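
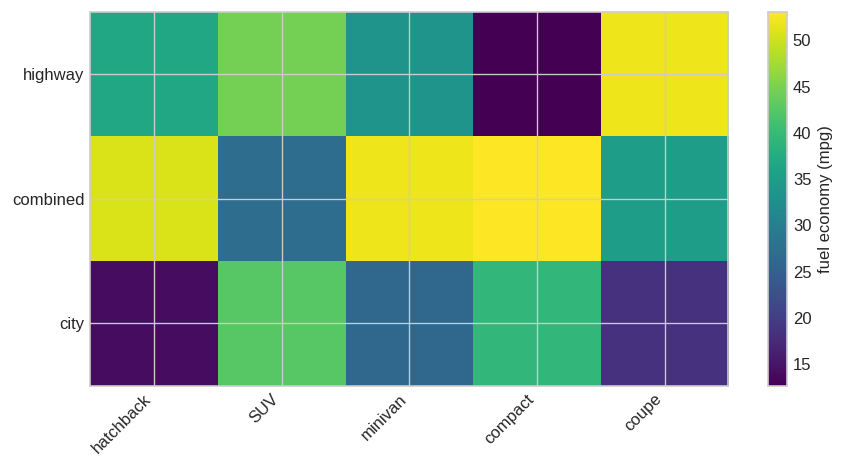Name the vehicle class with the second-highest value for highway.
Top 3 for highway: coupe ≈ 50, SUV ≈ 45, hatchback ≈ 35.

SUV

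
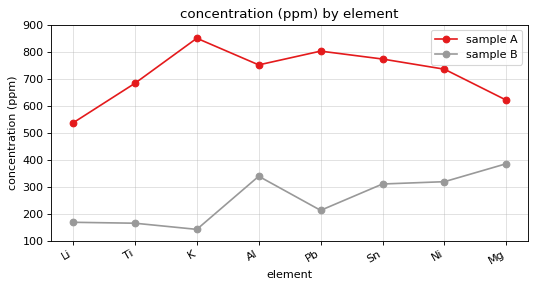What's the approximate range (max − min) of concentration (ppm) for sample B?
Max Mg ≈ 400, min K ≈ 100; range ≈ 300.

≈ 300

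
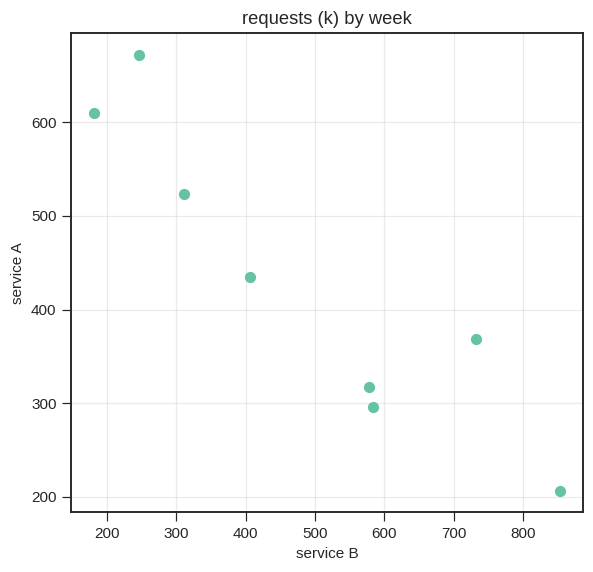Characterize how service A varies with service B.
Points are negatively correlated; strong (|r| ≈ 0.9).

negative, strong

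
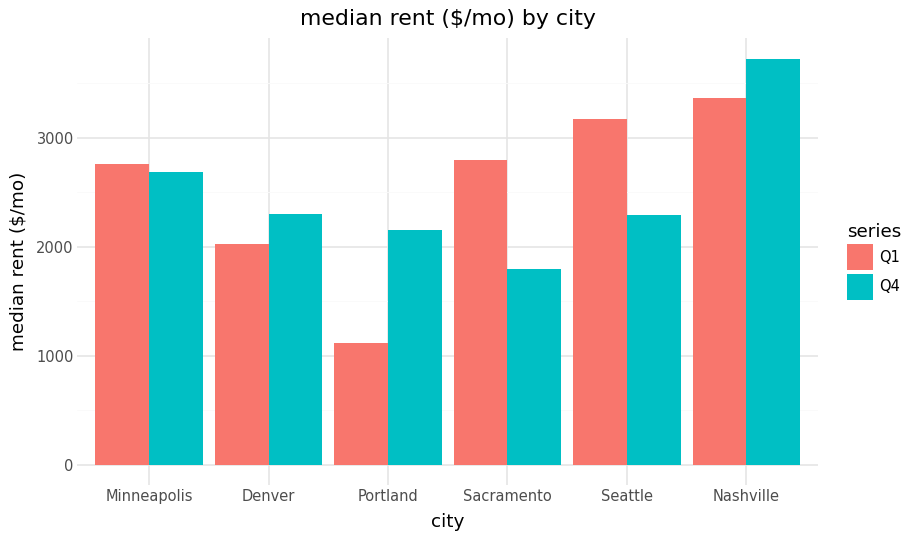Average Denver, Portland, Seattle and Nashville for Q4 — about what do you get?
≈ 2625

(2500 + 2000 + 2500 + 3500) / 4 ≈ 2625.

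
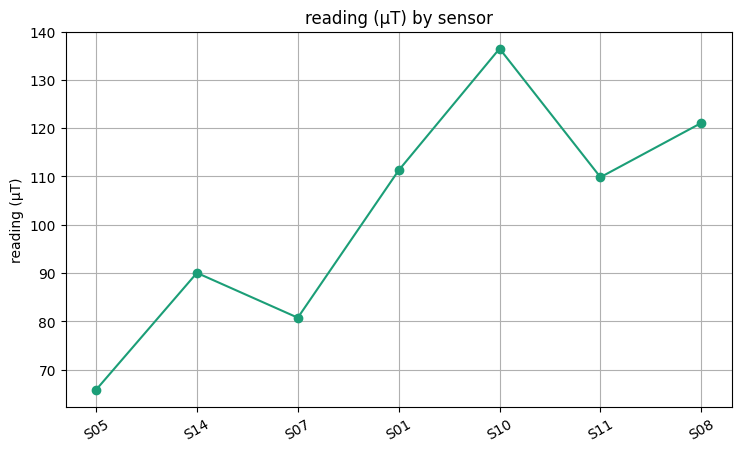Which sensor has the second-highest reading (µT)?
Top 3: S10 ≈ 140, S08 ≈ 120, S01 ≈ 110.

S08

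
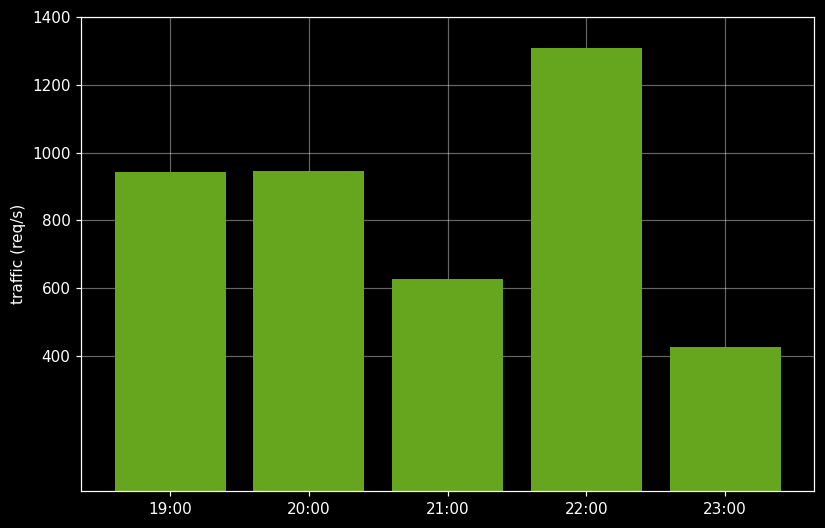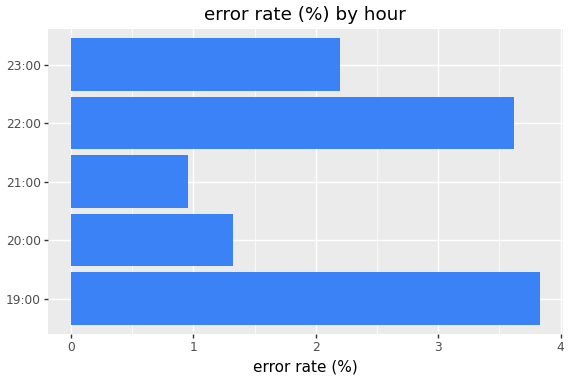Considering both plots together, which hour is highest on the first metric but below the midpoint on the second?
20:00

Chart 2 median error rate (%) ≈ 2; below-median hours: 20:00, 21:00. Among those, 20:00 has the highest traffic (req/s) (≈ 1000).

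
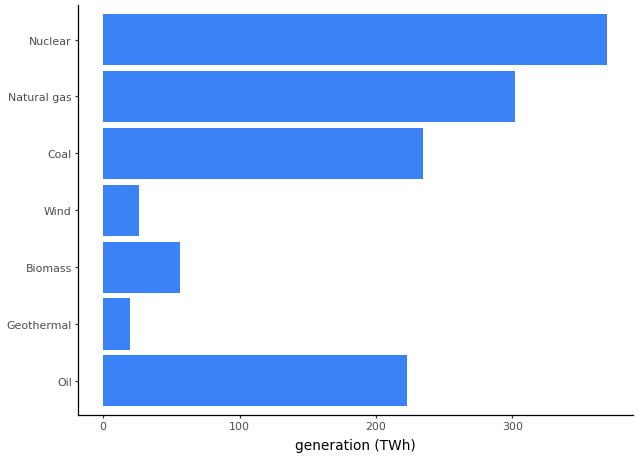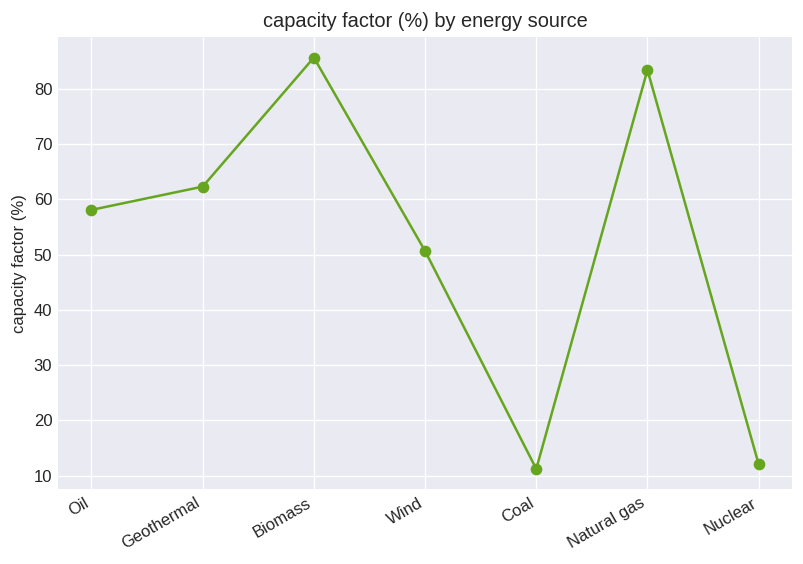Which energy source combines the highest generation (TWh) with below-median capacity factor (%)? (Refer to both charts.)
Chart 2 median capacity factor (%) ≈ 60; below-median energy sources: Wind, Coal, Nuclear. Among those, Nuclear has the highest generation (TWh) (≈ 350).

Nuclear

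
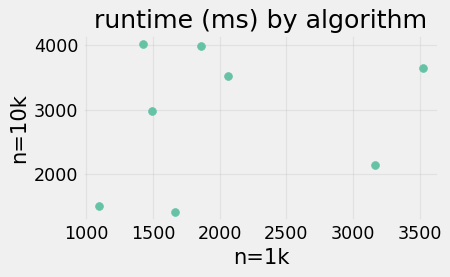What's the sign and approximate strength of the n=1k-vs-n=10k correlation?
no clear correlation

Points are roughly uncorrelated; weak (|r| ≈ 0.2).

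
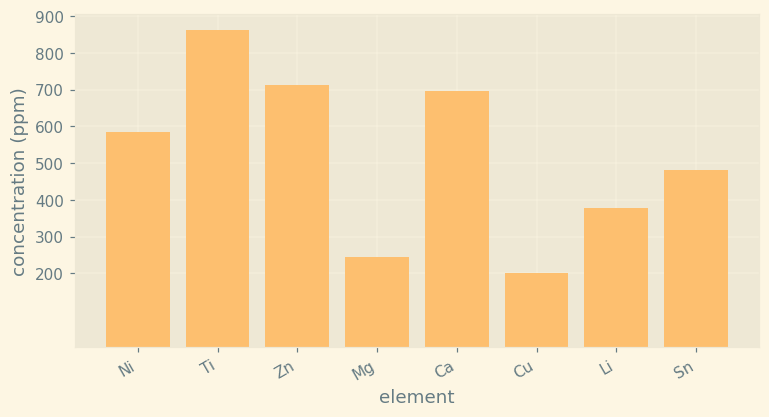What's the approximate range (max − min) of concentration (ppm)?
Max Ti ≈ 900, min Cu ≈ 200; range ≈ 700.

≈ 700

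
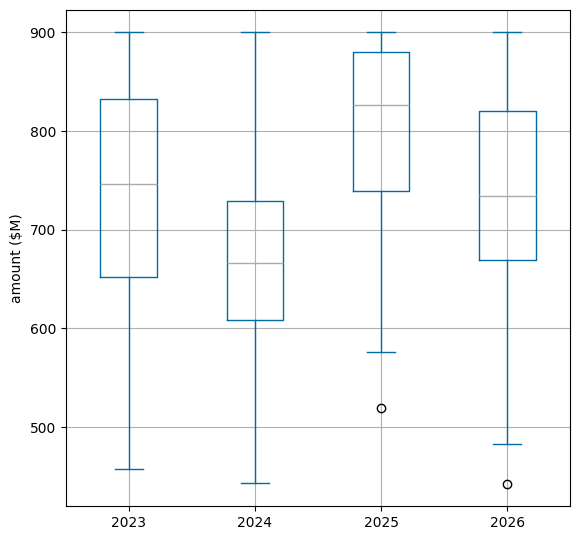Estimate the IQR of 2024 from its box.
≈ 120

Q3 ≈ 720, Q1 ≈ 600; IQR ≈ 120.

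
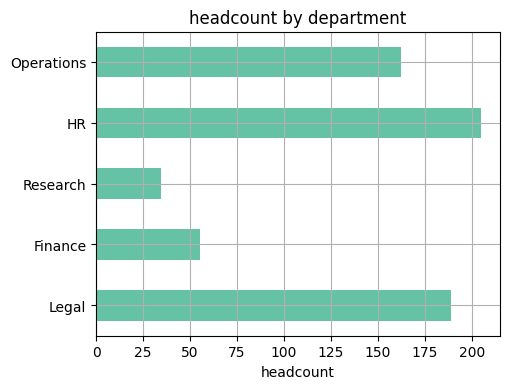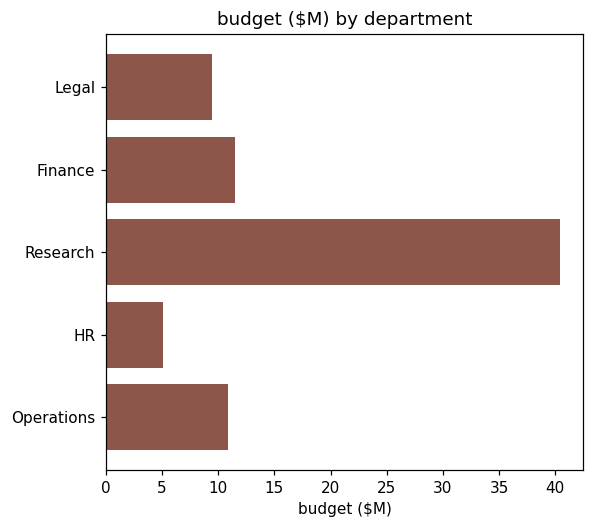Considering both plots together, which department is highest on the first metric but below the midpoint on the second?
HR

Chart 2 median budget ($M) ≈ 10; below-median departments: Legal, HR. Among those, HR has the highest headcount (≈ 200).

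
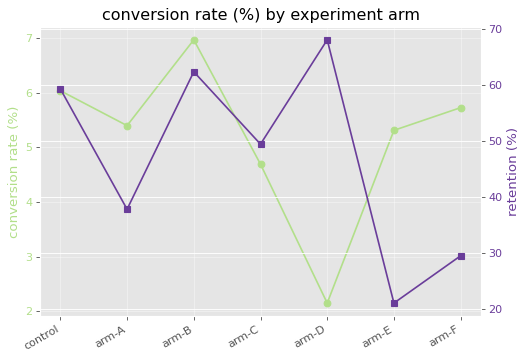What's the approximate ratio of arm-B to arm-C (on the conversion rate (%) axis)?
arm-B ≈ 7.0, arm-C ≈ 4.5; 7.0/4.5 ≈ 1.56.

≈ 1.56×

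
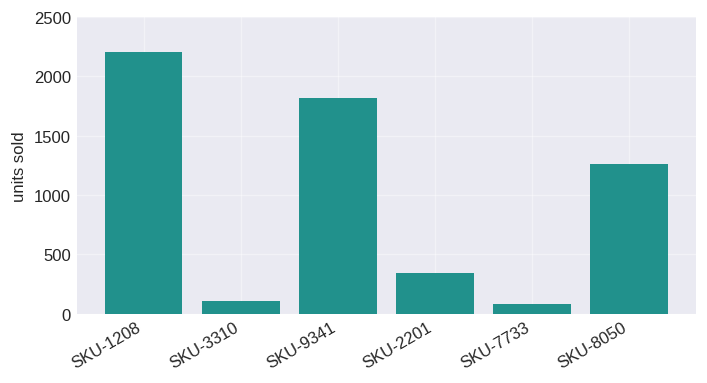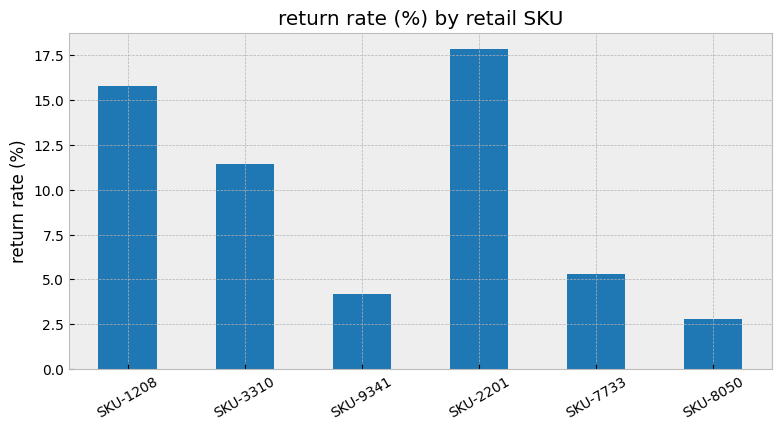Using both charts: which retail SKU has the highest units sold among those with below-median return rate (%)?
Chart 2 median return rate (%) ≈ 8; below-median retail SKUs: SKU-9341, SKU-7733, SKU-8050. Among those, SKU-9341 has the highest units sold (≈ 2000).

SKU-9341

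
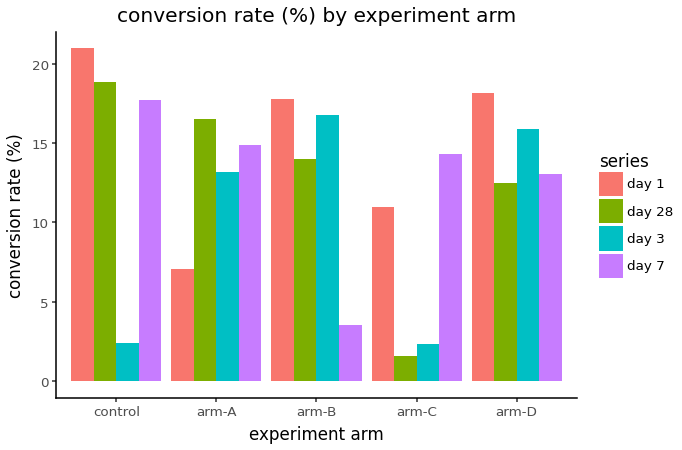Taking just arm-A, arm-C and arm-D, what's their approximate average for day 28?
(16 + 2 + 12) / 3 ≈ 10.

≈ 10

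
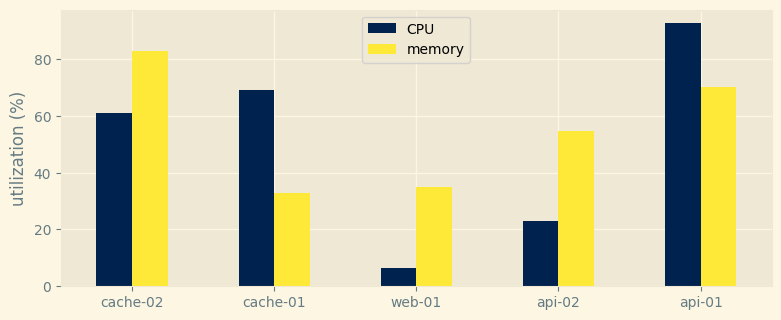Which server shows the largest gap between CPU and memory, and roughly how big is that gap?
cache-01, ≈ 40 %

cache-01: CPU ≈ 70, memory ≈ 30 → gap ≈ 40. Next-largest (api-02) is only ≈ 30.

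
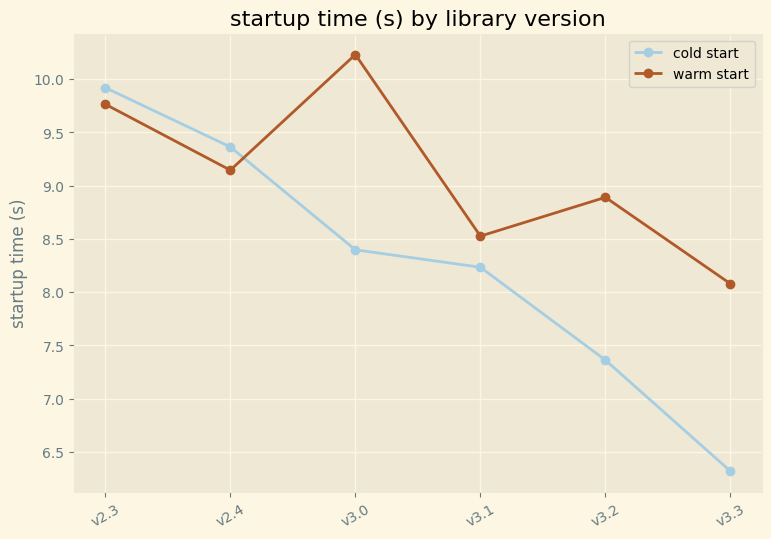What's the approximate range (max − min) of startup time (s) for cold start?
≈ 3.5

Max v2.3 ≈ 10.0, min v3.3 ≈ 6.5; range ≈ 3.5.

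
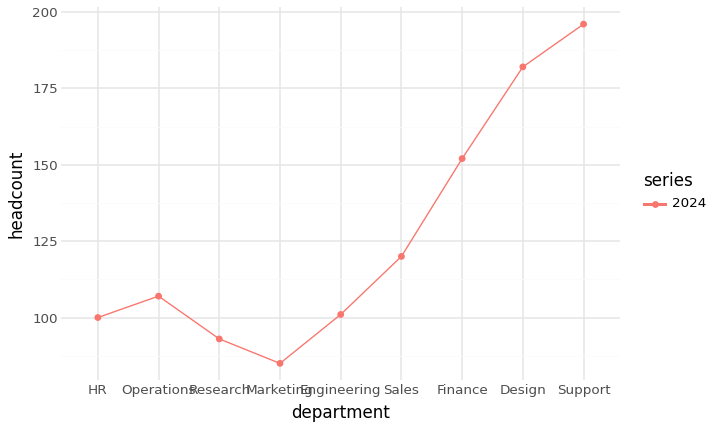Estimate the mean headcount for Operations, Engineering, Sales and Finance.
≈ 120

(110 + 100 + 120 + 150) / 4 ≈ 120.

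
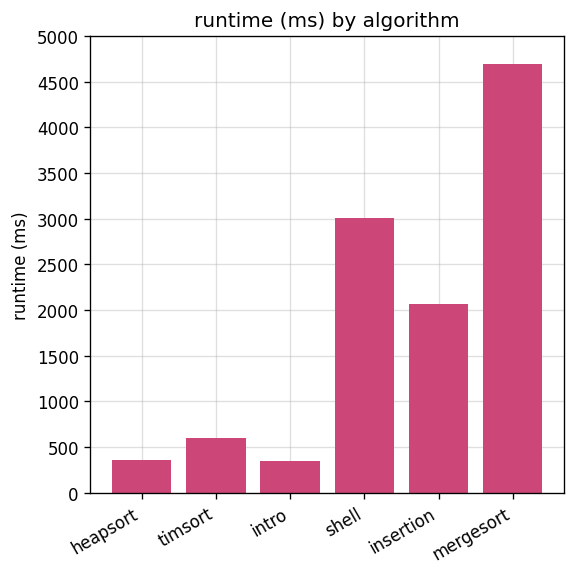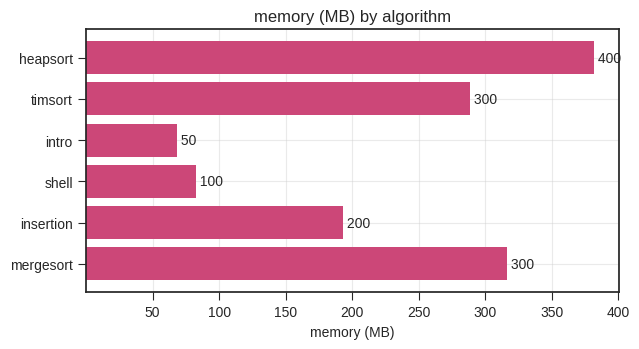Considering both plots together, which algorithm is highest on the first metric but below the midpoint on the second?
Chart 2 median memory (MB) ≈ 250; below-median algorithms: intro, shell, insertion. Among those, shell has the highest runtime (ms) (≈ 3000).

shell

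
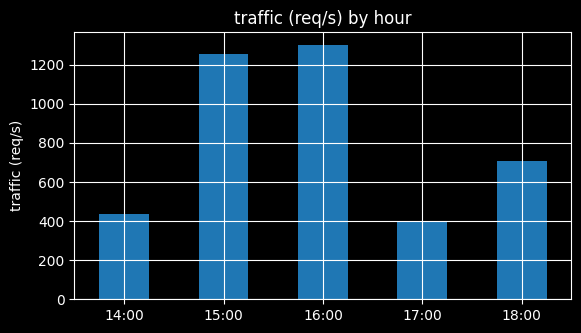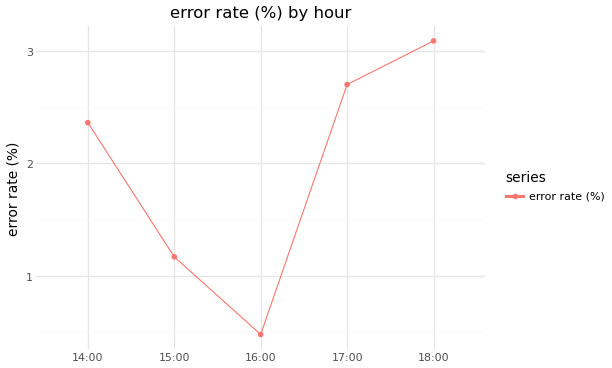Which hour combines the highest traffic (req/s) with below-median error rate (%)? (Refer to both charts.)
16:00

Chart 2 median error rate (%) ≈ 2.5; below-median hours: 15:00, 16:00. Among those, 16:00 has the highest traffic (req/s) (≈ 1400).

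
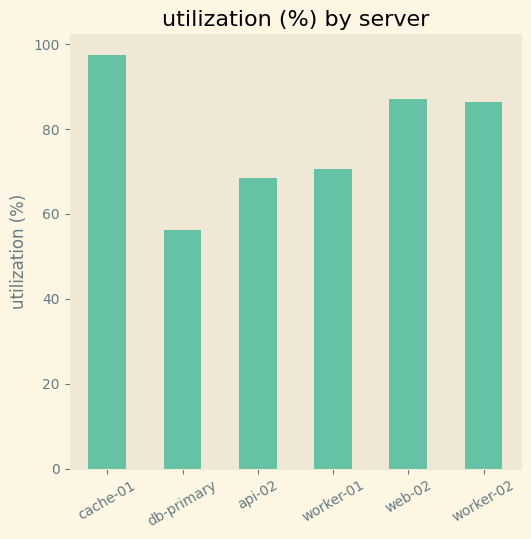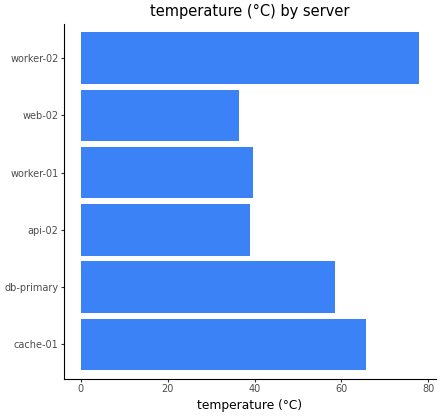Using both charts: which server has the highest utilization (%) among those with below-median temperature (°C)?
Chart 2 median temperature (°C) ≈ 50; below-median servers: api-02, worker-01, web-02. Among those, web-02 has the highest utilization (%) (≈ 90).

web-02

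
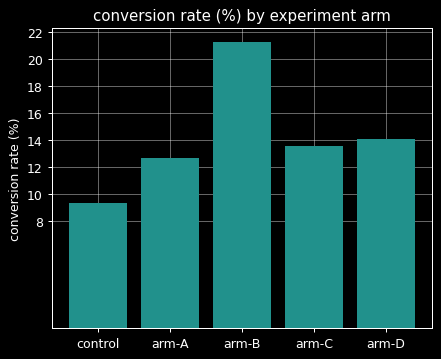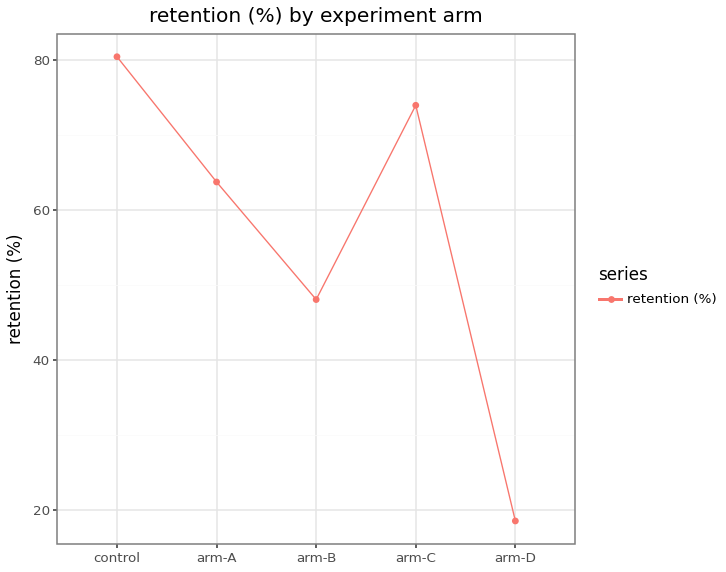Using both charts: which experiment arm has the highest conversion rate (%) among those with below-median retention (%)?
arm-B

Chart 2 median retention (%) ≈ 60; below-median experiment arms: arm-B, arm-D. Among those, arm-B has the highest conversion rate (%) (≈ 22).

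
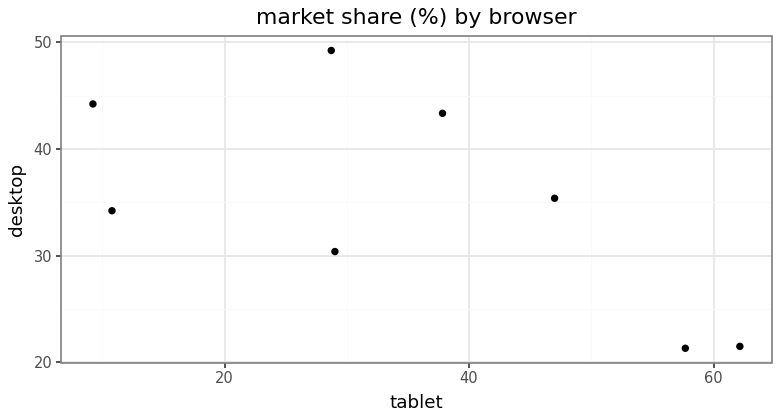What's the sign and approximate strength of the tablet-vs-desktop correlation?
negative, moderate

Points are negatively correlated; moderate (|r| ≈ 0.6).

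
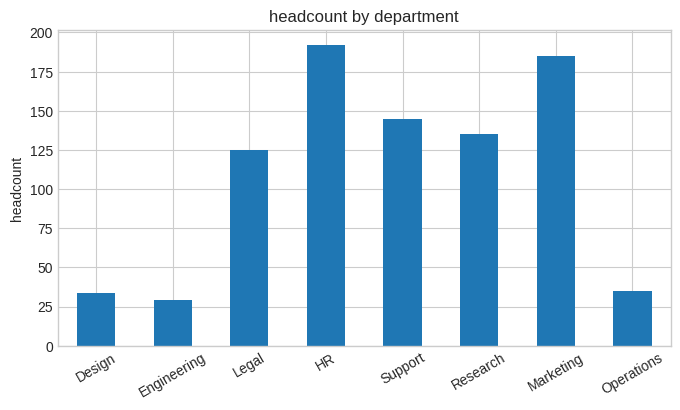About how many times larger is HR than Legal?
≈ 1.67×

HR ≈ 200, Legal ≈ 120; 200/120 ≈ 1.67.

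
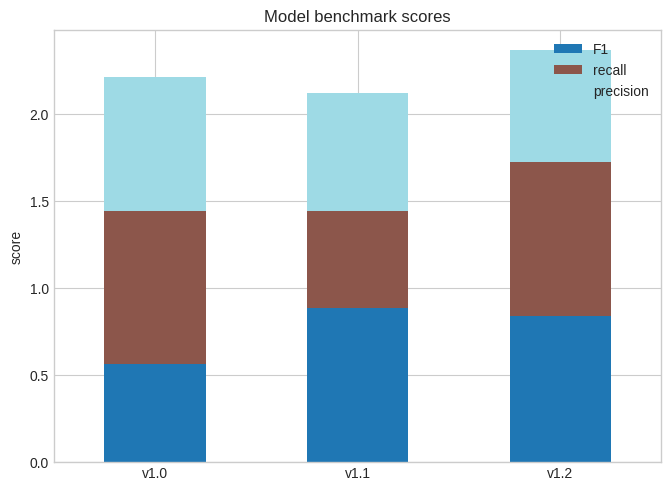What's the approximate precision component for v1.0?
≈ 0.8

precision top ≈ 2.2, bottom ≈ 1.4; segment ≈ 0.8.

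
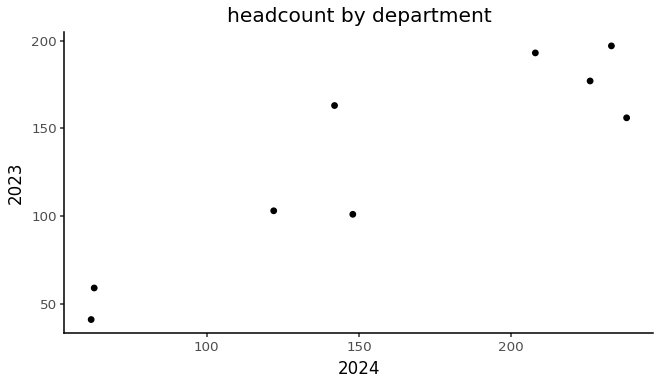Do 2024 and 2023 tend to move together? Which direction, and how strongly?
positive, strong

Points are positively correlated; strong (|r| ≈ 0.9).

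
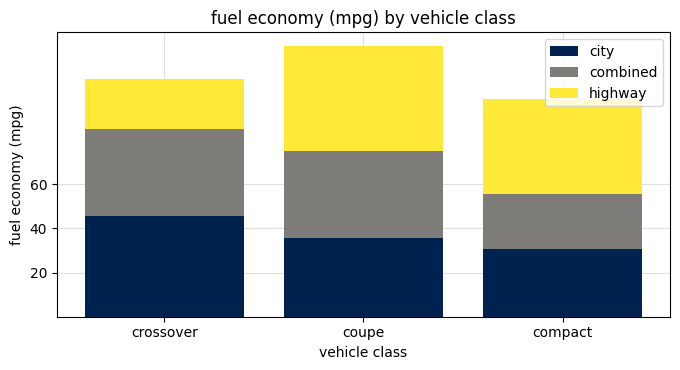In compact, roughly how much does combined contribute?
≈ 20

combined top ≈ 60, bottom ≈ 40; segment ≈ 20.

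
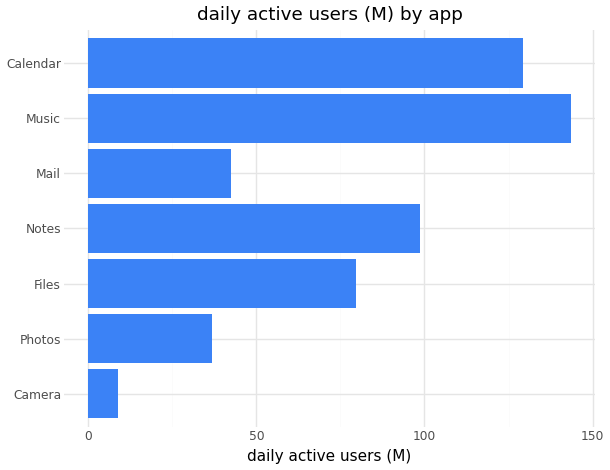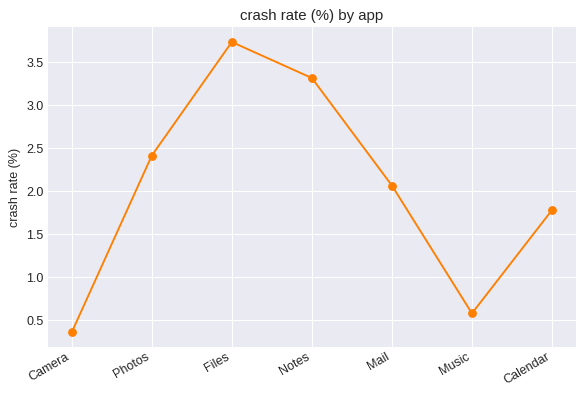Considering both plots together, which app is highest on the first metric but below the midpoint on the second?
Chart 2 median crash rate (%) ≈ 2; below-median apps: Camera, Music, Calendar. Among those, Music has the highest daily active users (M) (≈ 140).

Music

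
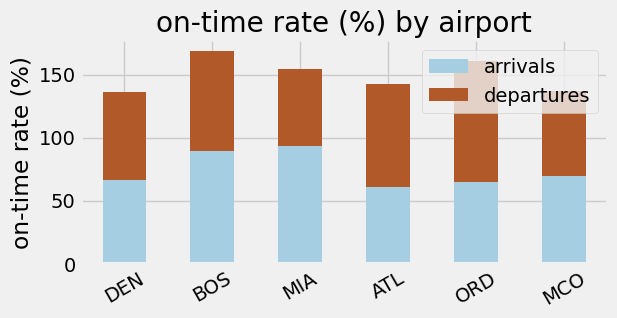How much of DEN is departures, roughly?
≈ 80

departures top ≈ 140, bottom ≈ 60; segment ≈ 80.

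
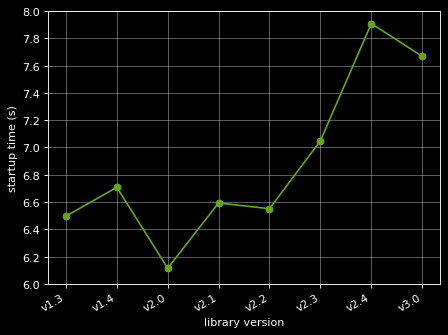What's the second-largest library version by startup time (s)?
Top 3: v2.4 ≈ 8.0, v3.0 ≈ 7.6, v2.3 ≈ 7.0.

v3.0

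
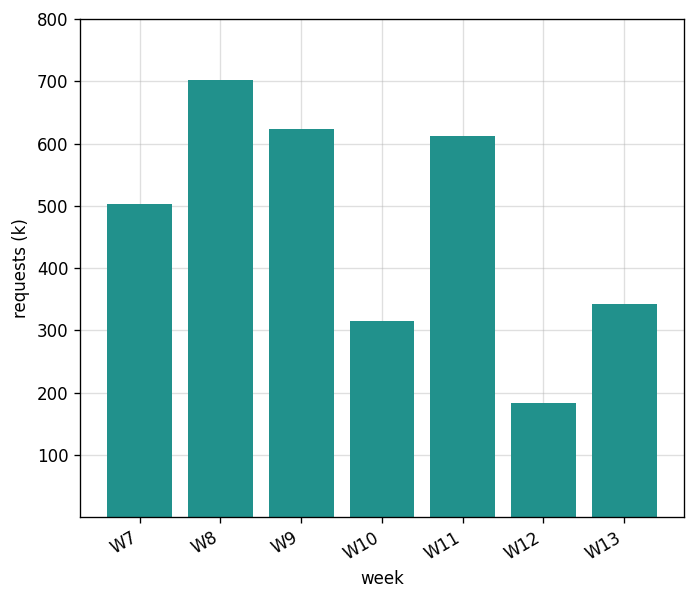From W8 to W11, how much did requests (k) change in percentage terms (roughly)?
W8 ≈ 700, W11 ≈ 600; (600 − 700) / 700 ≈ -14.3%.

≈ -14.3%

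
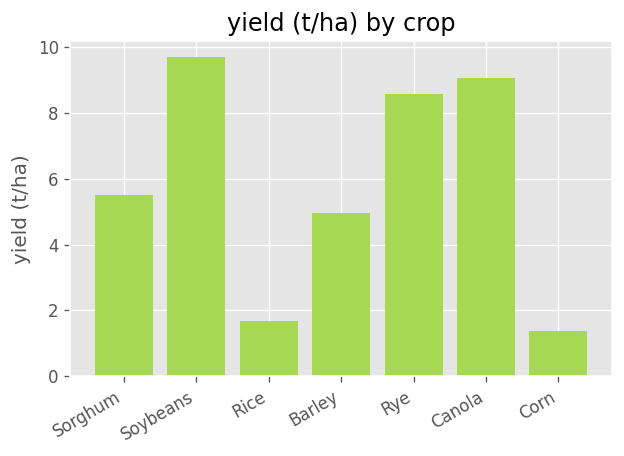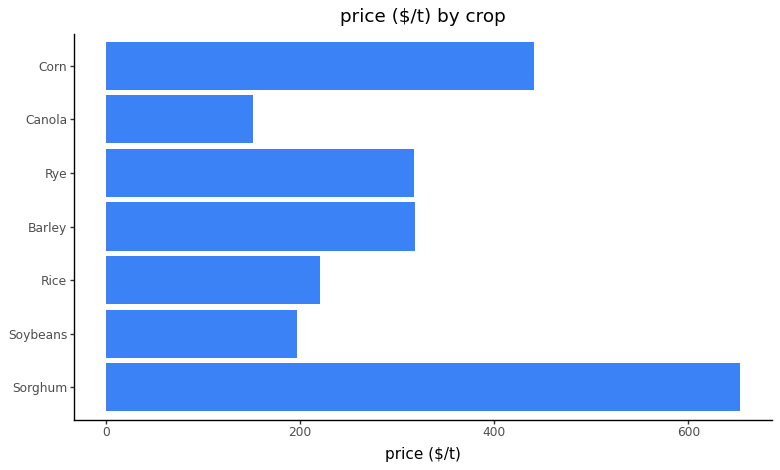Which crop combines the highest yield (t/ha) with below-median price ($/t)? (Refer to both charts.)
Chart 2 median price ($/t) ≈ 300; below-median crops: Soybeans, Rice, Canola. Among those, Soybeans has the highest yield (t/ha) (≈ 10).

Soybeans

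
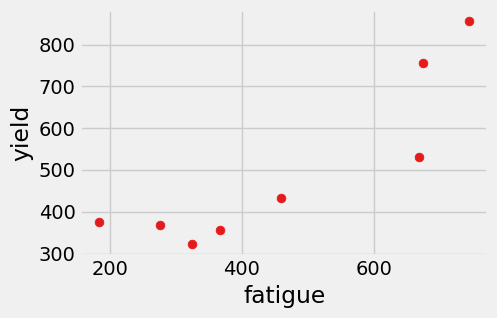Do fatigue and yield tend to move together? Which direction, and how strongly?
Points are positively correlated; strong (|r| ≈ 0.9).

positive, strong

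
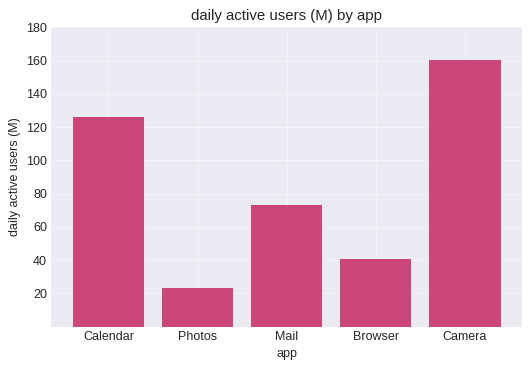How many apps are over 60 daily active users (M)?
3

Above 60: Calendar, Mail, Camera.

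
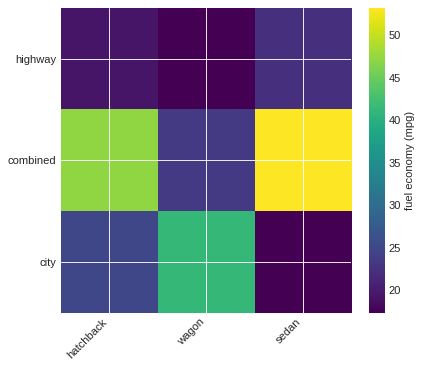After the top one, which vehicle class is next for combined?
Top 3 for combined: sedan ≈ 55, hatchback ≈ 45, wagon ≈ 25.

hatchback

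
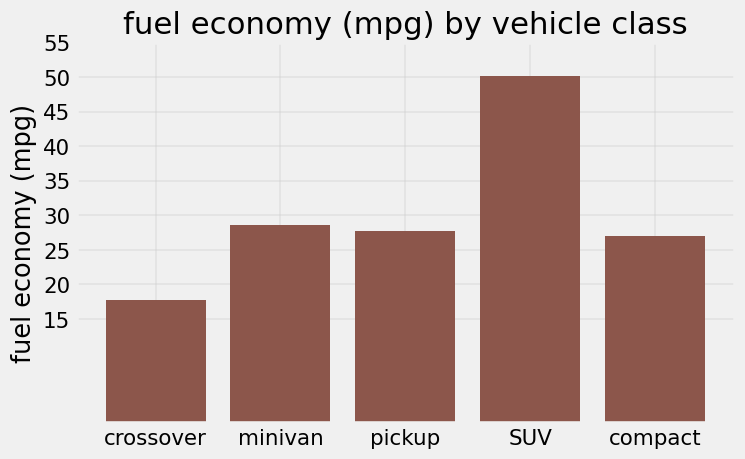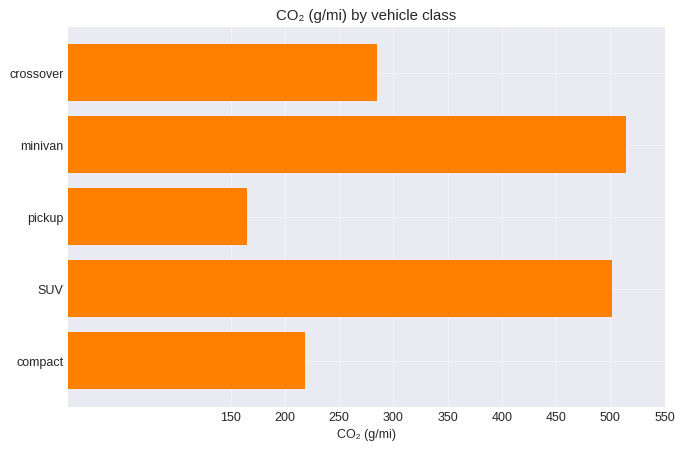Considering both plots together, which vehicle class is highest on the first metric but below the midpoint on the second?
Chart 2 median CO₂ (g/mi) ≈ 300; below-median vehicle classes: pickup, compact. Among those, pickup has the highest fuel economy (mpg) (≈ 30).

pickup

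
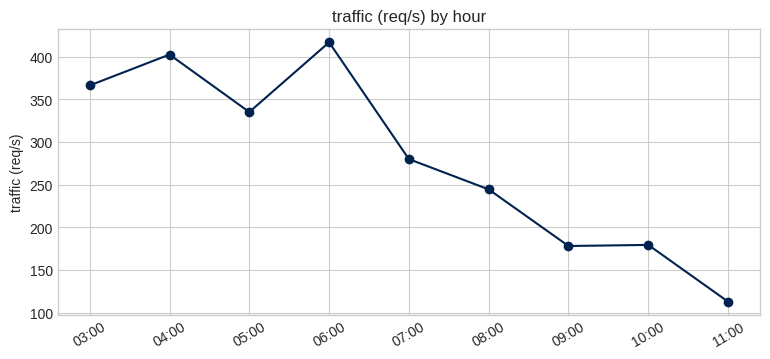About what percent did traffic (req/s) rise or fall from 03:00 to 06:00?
03:00 ≈ 350, 06:00 ≈ 400; (400 − 350) / 350 ≈ +14.3%.

≈ +14.3%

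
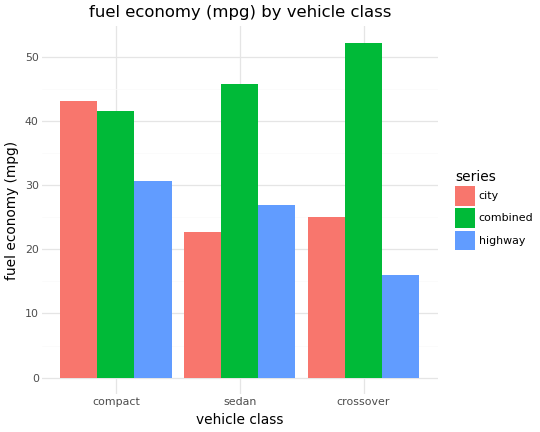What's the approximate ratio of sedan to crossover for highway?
≈ 1.67×

sedan ≈ 25, crossover ≈ 15; 25/15 ≈ 1.67.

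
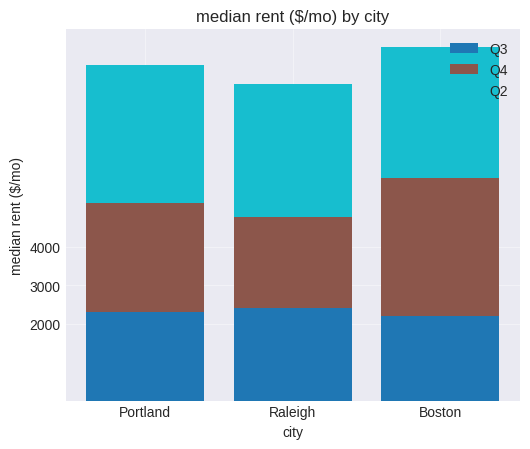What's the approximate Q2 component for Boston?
≈ 3000

Q2 top ≈ 9000, bottom ≈ 6000; segment ≈ 3000.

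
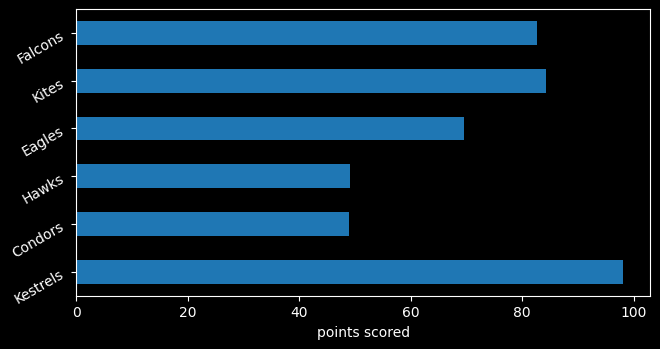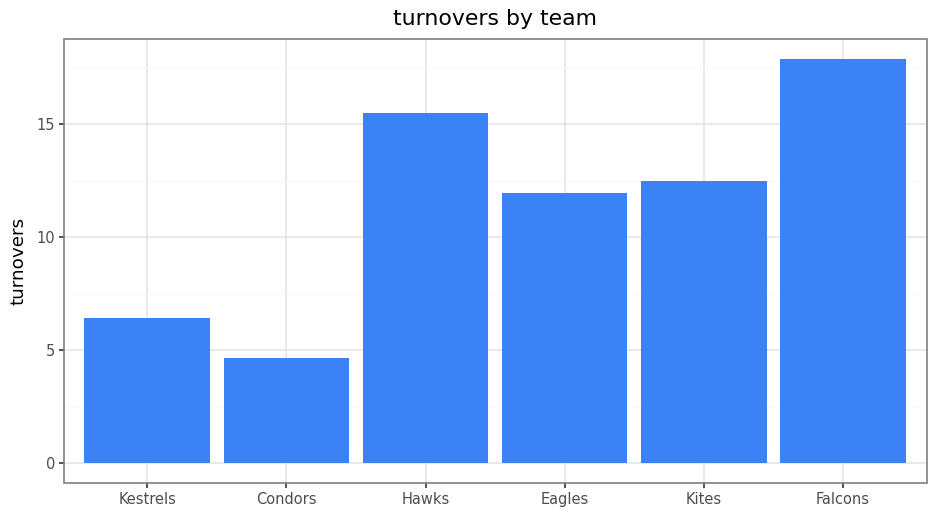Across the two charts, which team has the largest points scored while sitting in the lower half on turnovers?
Chart 2 median turnovers ≈ 12; below-median teams: Kestrels, Condors, Eagles. Among those, Kestrels has the highest points scored (≈ 100).

Kestrels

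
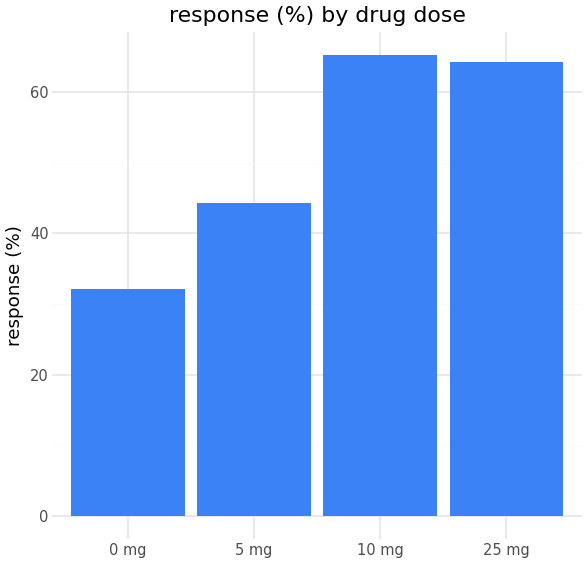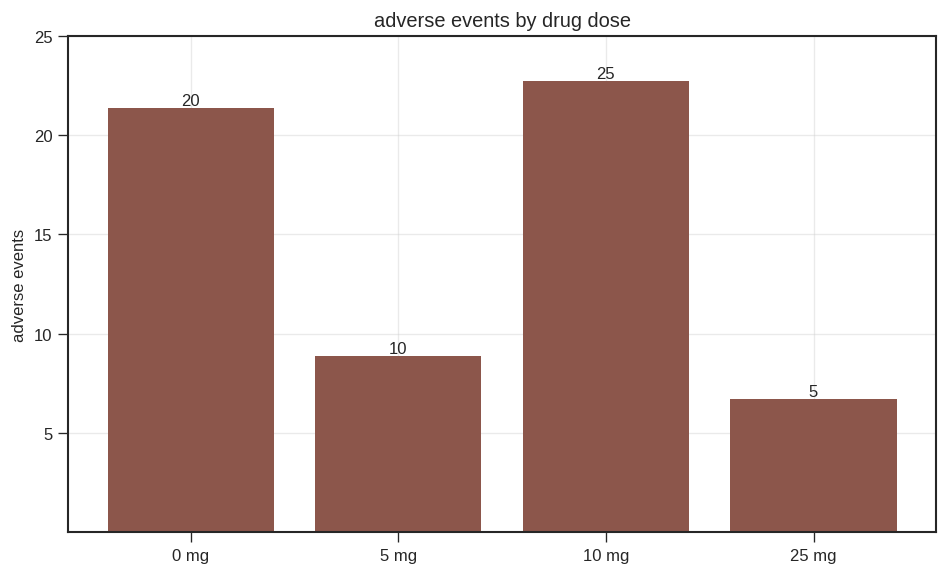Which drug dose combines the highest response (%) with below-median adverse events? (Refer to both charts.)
25 mg

Chart 2 median adverse events ≈ 15; below-median drug doses: 5 mg, 25 mg. Among those, 25 mg has the highest response (%) (≈ 60).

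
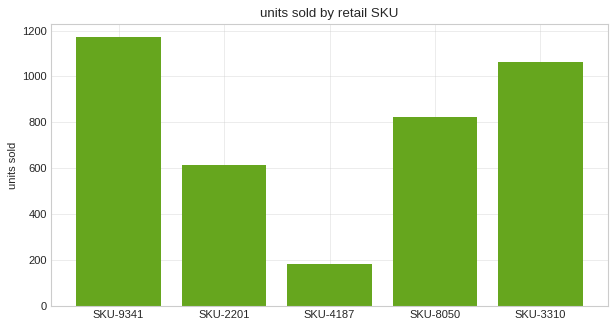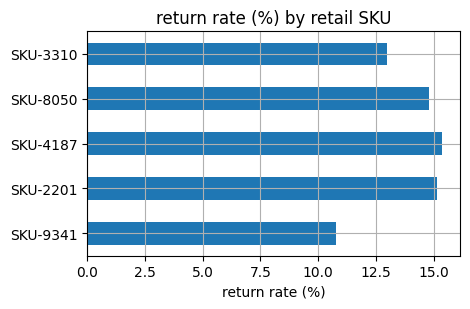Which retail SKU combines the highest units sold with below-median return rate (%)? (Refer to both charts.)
SKU-9341

Chart 2 median return rate (%) ≈ 14; below-median retail SKUs: SKU-9341, SKU-3310. Among those, SKU-9341 has the highest units sold (≈ 1200).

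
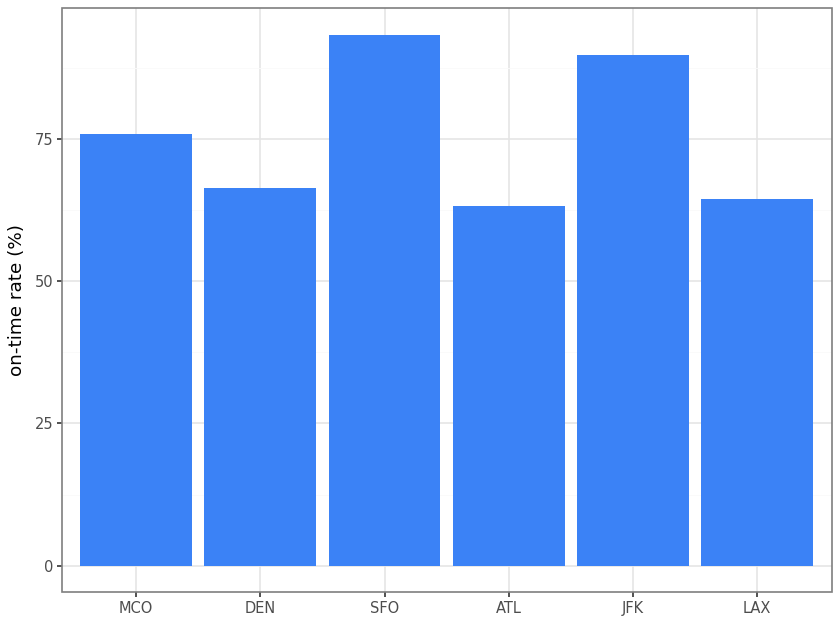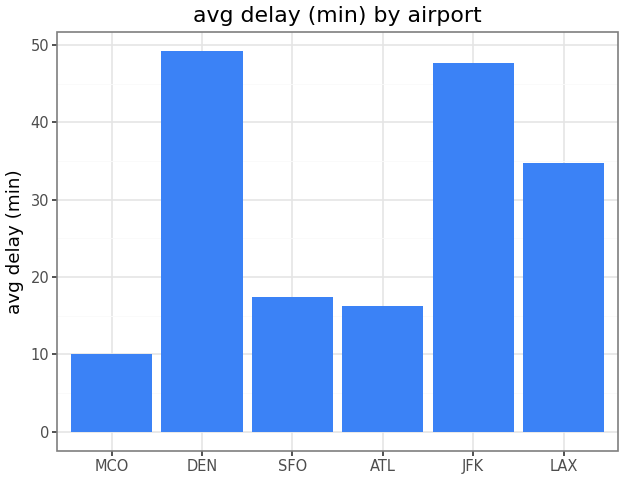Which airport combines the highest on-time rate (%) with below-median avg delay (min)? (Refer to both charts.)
SFO

Chart 2 median avg delay (min) ≈ 25; below-median airports: MCO, SFO, ATL. Among those, SFO has the highest on-time rate (%) (≈ 90).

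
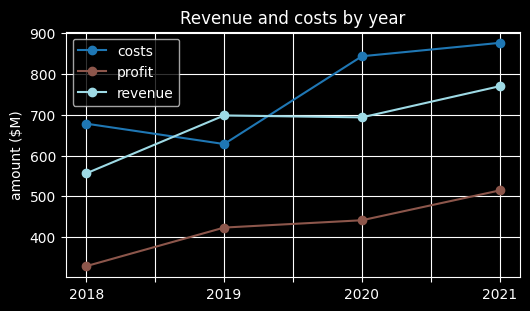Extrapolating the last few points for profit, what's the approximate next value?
Last three: 400, 450, 500 → slope ≈ 50/step → next ≈ 550.

≈ 550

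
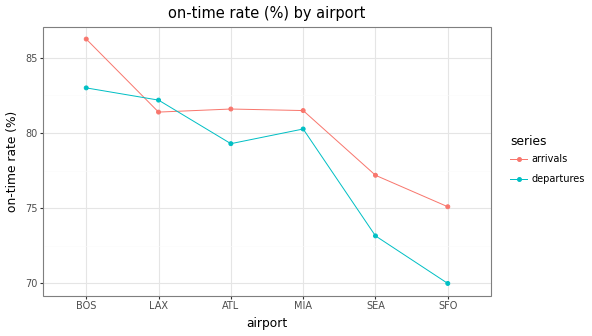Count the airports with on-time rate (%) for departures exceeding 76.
Above 76: BOS, LAX, ATL, MIA.

4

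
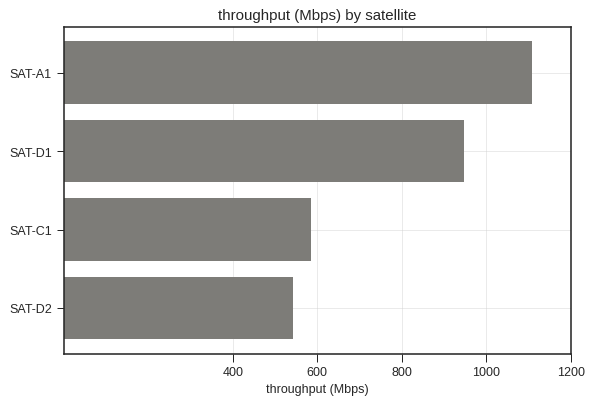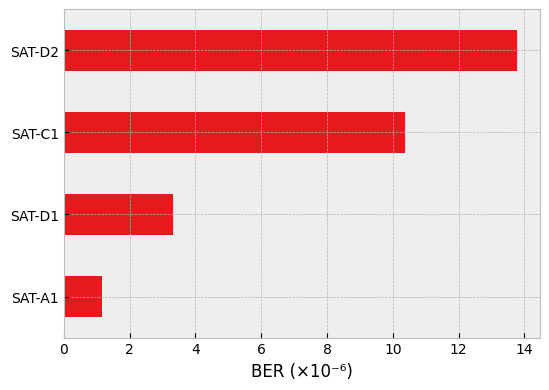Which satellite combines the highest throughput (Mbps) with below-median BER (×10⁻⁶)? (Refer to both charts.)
SAT-A1

Chart 2 median BER (×10⁻⁶) ≈ 6; below-median satellites: SAT-A1, SAT-D1. Among those, SAT-A1 has the highest throughput (Mbps) (≈ 1200).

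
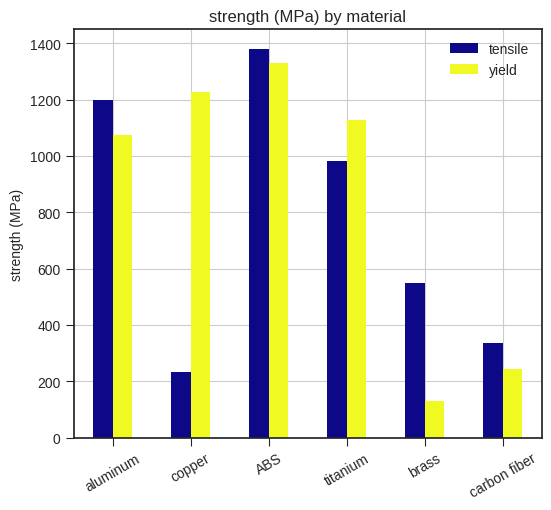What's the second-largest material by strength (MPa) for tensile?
Top 3 for tensile: ABS ≈ 1400, aluminum ≈ 1200, titanium ≈ 1000.

aluminum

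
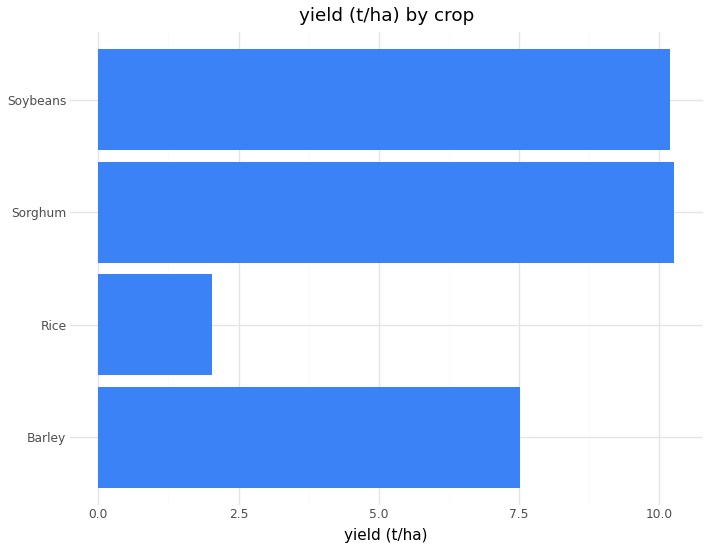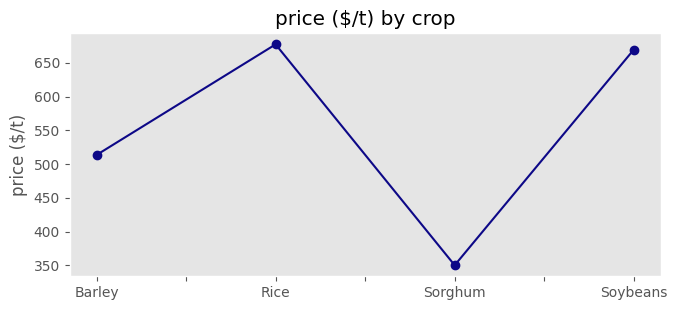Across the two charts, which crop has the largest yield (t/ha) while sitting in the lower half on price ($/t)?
Sorghum

Chart 2 median price ($/t) ≈ 600; below-median crops: Barley, Sorghum. Among those, Sorghum has the highest yield (t/ha) (≈ 10).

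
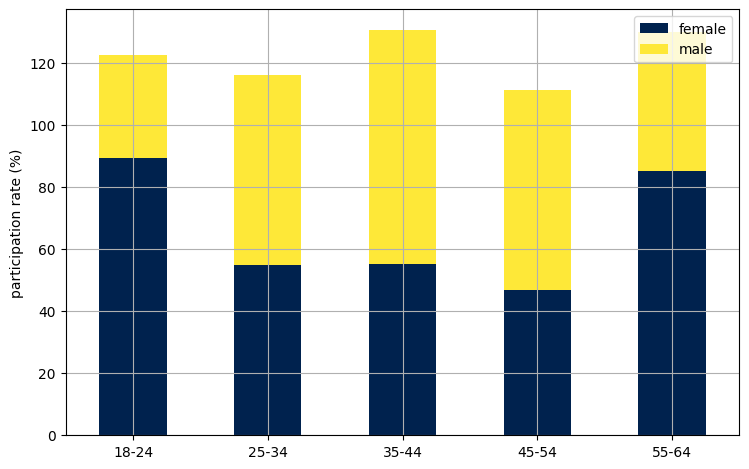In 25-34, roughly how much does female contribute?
female top ≈ 60, bottom ≈ 0; segment ≈ 60.

≈ 60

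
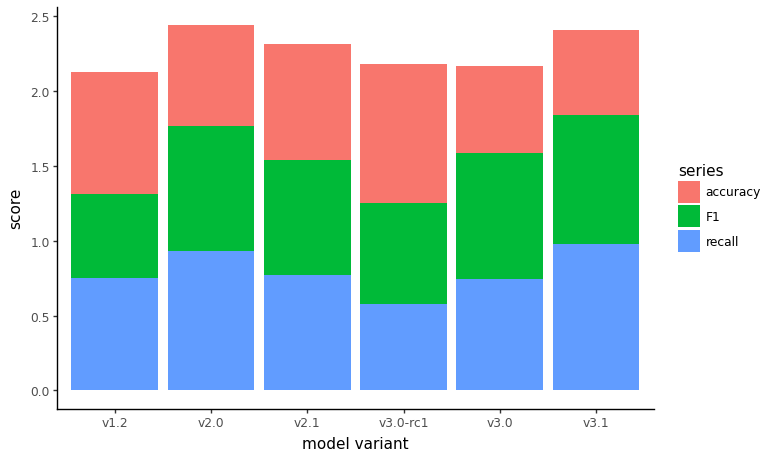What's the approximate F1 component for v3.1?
F1 top ≈ 2.0, bottom ≈ 1.0; segment ≈ 1.0.

≈ 1.0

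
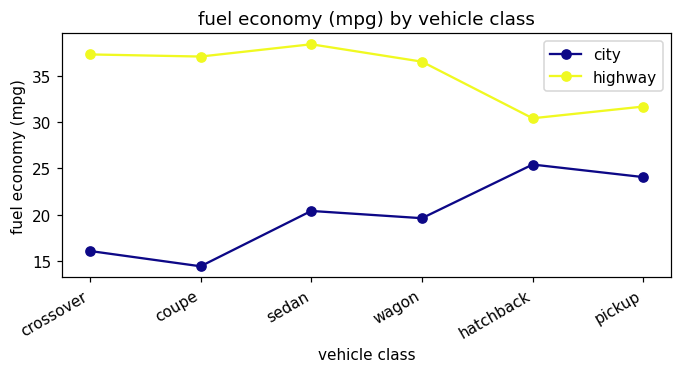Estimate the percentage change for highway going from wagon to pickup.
≈ -14.3%

wagon ≈ 35, pickup ≈ 30; (30 − 35) / 35 ≈ -14.3%.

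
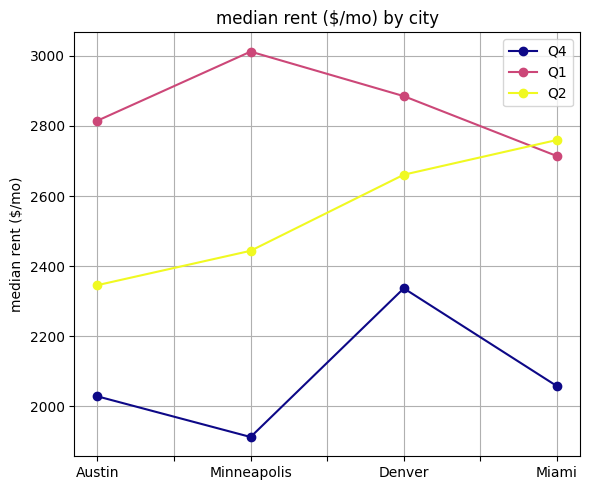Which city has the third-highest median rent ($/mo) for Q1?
Austin

Top 4 for Q1: Minneapolis ≈ 3000, Denver ≈ 2900, Austin ≈ 2800, Miami ≈ 2700.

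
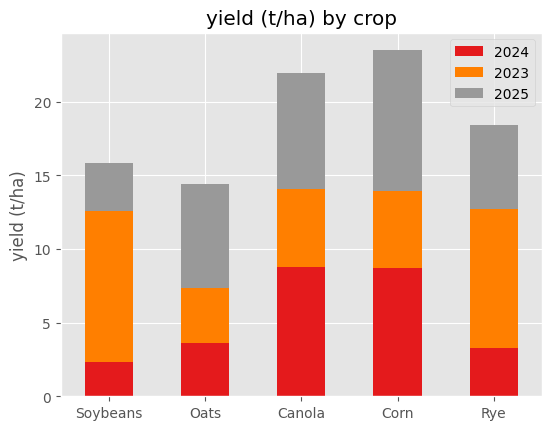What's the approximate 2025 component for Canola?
≈ 8

2025 top ≈ 22, bottom ≈ 14; segment ≈ 8.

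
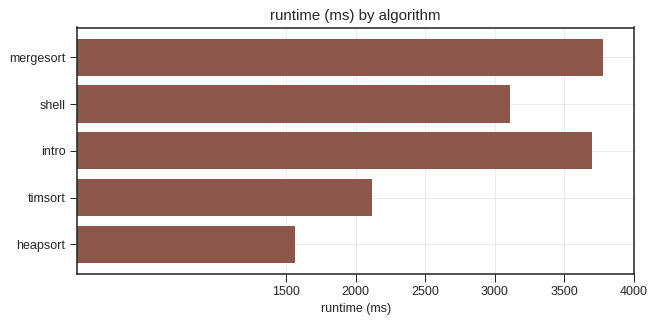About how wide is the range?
≈ 2500

Max mergesort ≈ 4000, min heapsort ≈ 1500; range ≈ 2500.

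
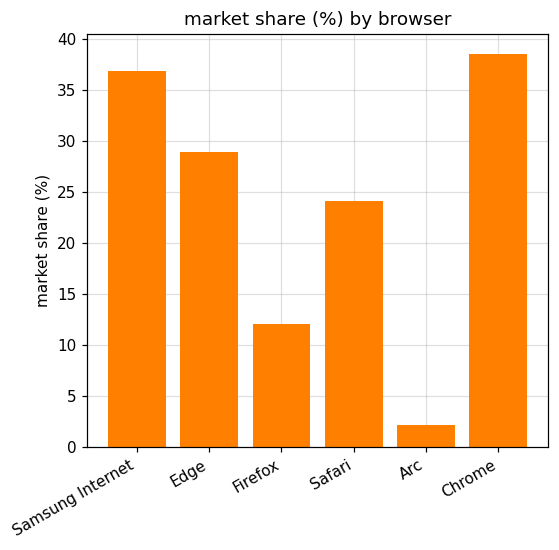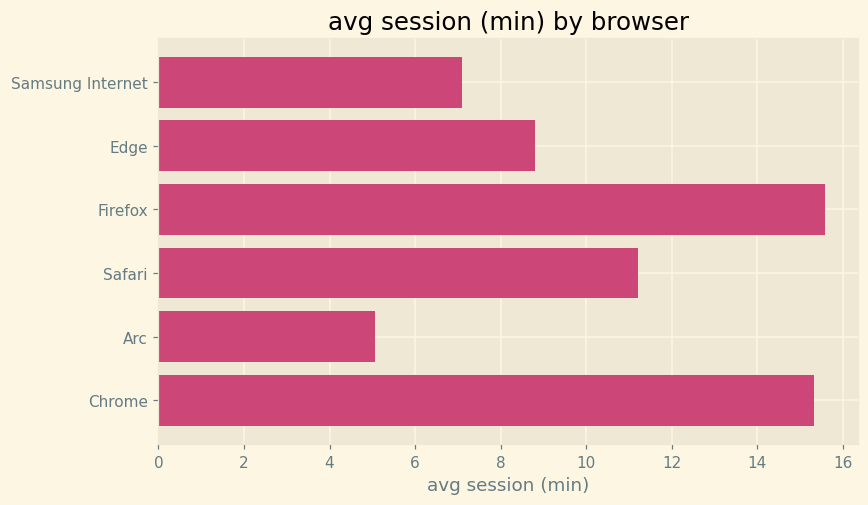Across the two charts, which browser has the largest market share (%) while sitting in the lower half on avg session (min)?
Samsung Internet

Chart 2 median avg session (min) ≈ 10; below-median browsers: Samsung Internet, Edge, Arc. Among those, Samsung Internet has the highest market share (%) (≈ 35).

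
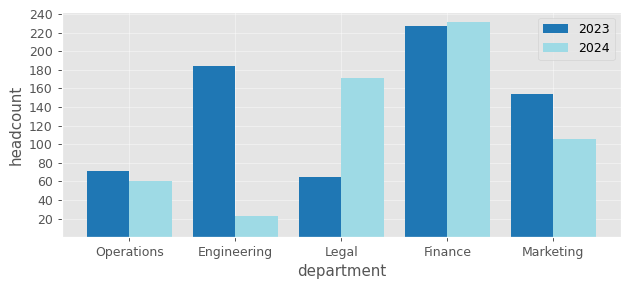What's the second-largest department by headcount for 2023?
Top 3 for 2023: Finance ≈ 220, Engineering ≈ 180, Marketing ≈ 160.

Engineering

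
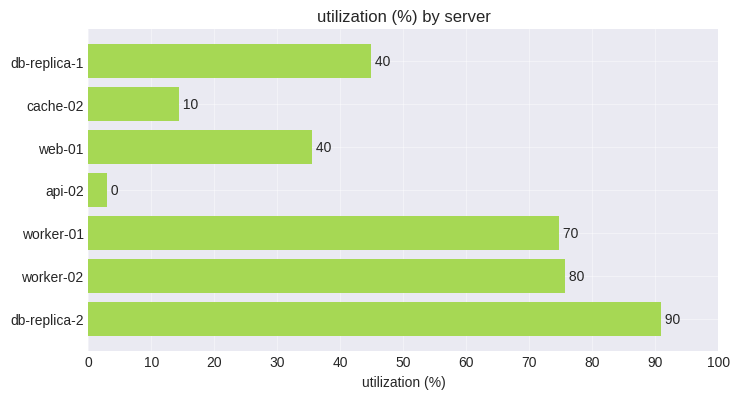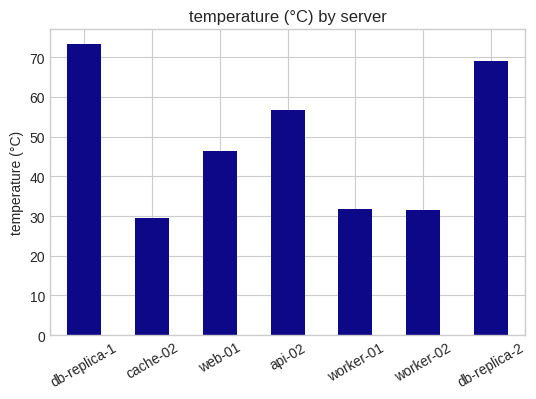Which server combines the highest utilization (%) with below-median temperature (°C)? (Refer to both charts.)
worker-02

Chart 2 median temperature (°C) ≈ 50; below-median servers: cache-02, worker-01, worker-02. Among those, worker-02 has the highest utilization (%) (≈ 80).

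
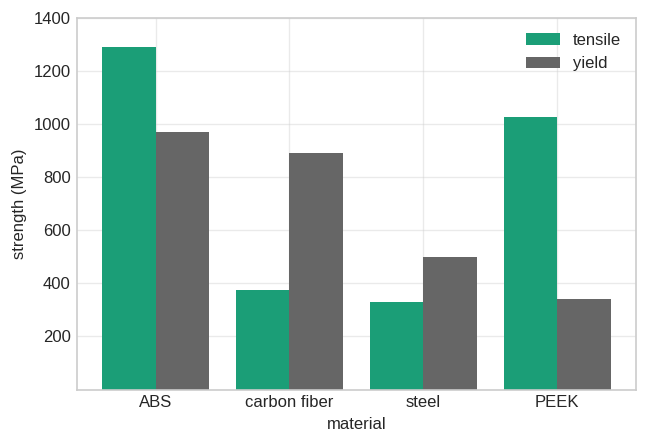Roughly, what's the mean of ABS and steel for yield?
≈ 800

(1000 + 600) / 2 ≈ 800.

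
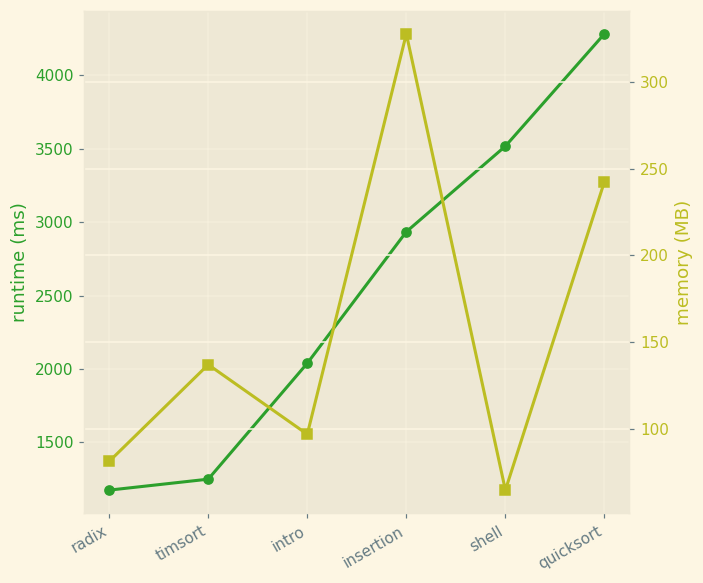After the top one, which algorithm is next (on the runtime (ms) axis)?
shell

Top 3 (on the runtime (ms) axis): quicksort ≈ 4500, shell ≈ 3500, insertion ≈ 3000.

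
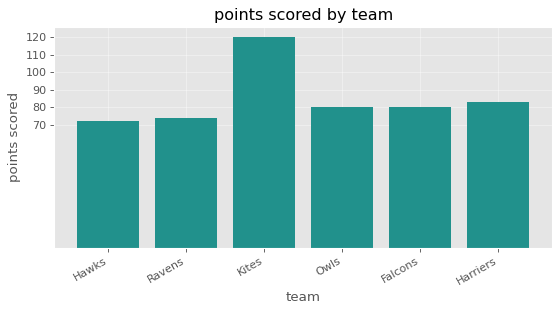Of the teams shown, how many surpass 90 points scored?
1

Above 90: Kites.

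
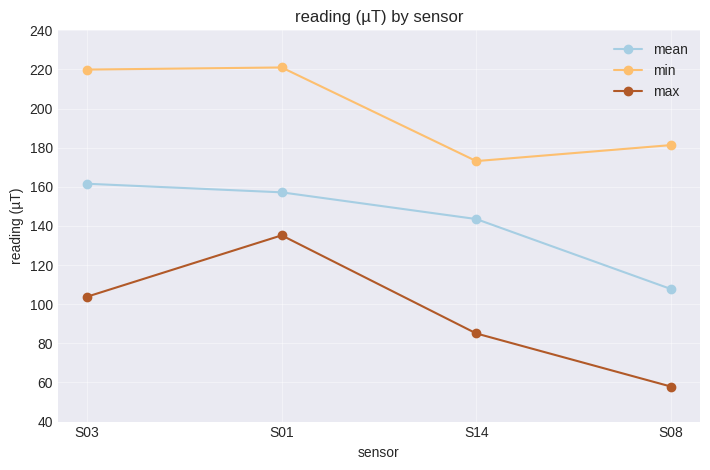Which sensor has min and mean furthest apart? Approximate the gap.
S08: min ≈ 180, mean ≈ 100 → gap ≈ 80. Next-largest (S01) is only ≈ 60.

S08, ≈ 80 µT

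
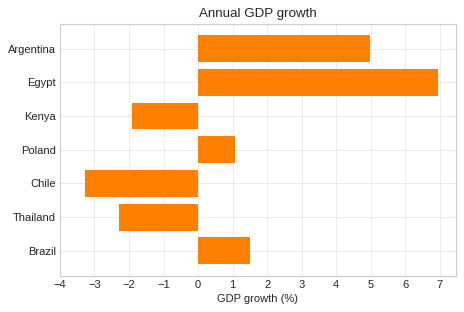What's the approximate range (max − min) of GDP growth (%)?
Max Egypt ≈ 7, min Chile ≈ -3; range ≈ 10.

≈ 10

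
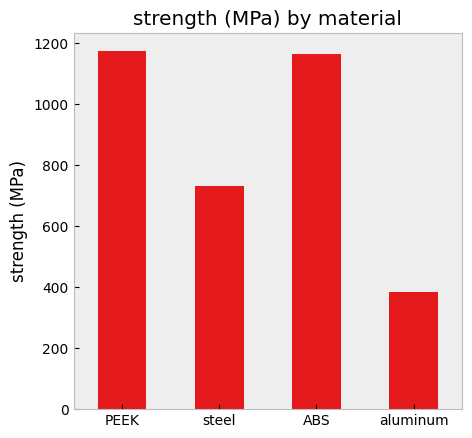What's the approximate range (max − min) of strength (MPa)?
≈ 800

Max PEEK ≈ 1200, min aluminum ≈ 400; range ≈ 800.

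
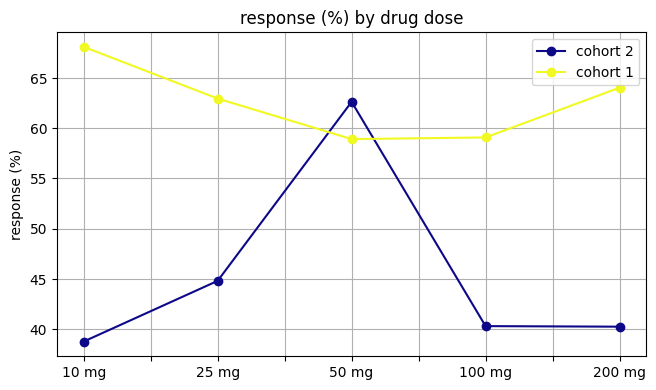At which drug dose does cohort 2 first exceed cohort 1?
50 mg

25 mg: cohort 2 ≈ 45 vs cohort 1 ≈ 65 (not yet); 50 mg: cohort 2 ≈ 65 vs cohort 1 ≈ 60 (first crossover).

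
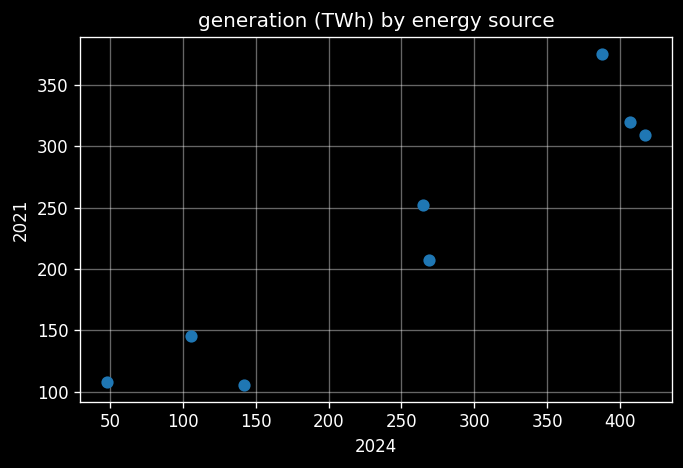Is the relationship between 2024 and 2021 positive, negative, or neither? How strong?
Points are positively correlated; strong (|r| ≈ 0.9).

positive, strong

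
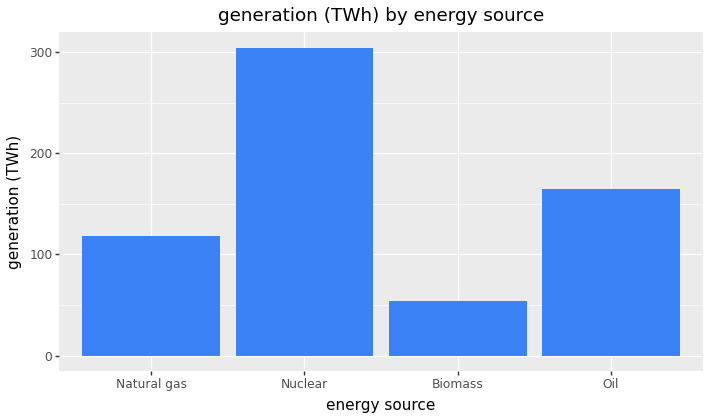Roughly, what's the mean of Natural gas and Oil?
(100 + 150) / 2 ≈ 125.

≈ 125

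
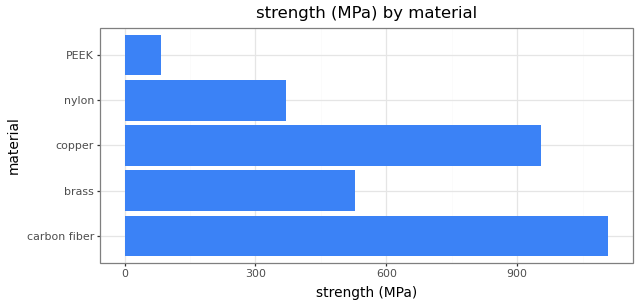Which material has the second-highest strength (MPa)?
copper

Top 3: carbon fiber ≈ 1100, copper ≈ 1000, brass ≈ 500.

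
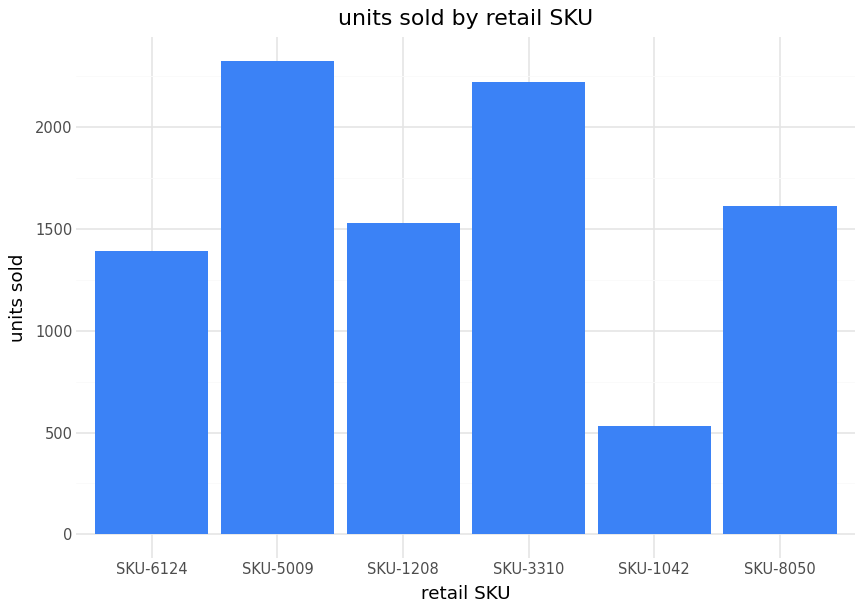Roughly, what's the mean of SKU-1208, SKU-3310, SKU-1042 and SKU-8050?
≈ 1500

(1600 + 2200 + 600 + 1600) / 4 ≈ 1500.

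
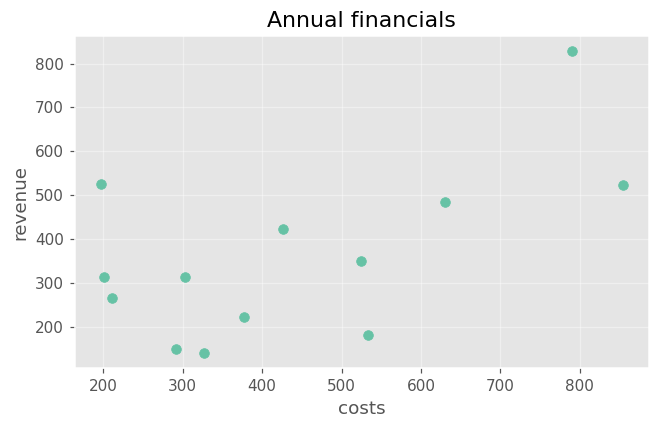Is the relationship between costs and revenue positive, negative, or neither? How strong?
Points are positively correlated; moderate (|r| ≈ 0.6).

positive, moderate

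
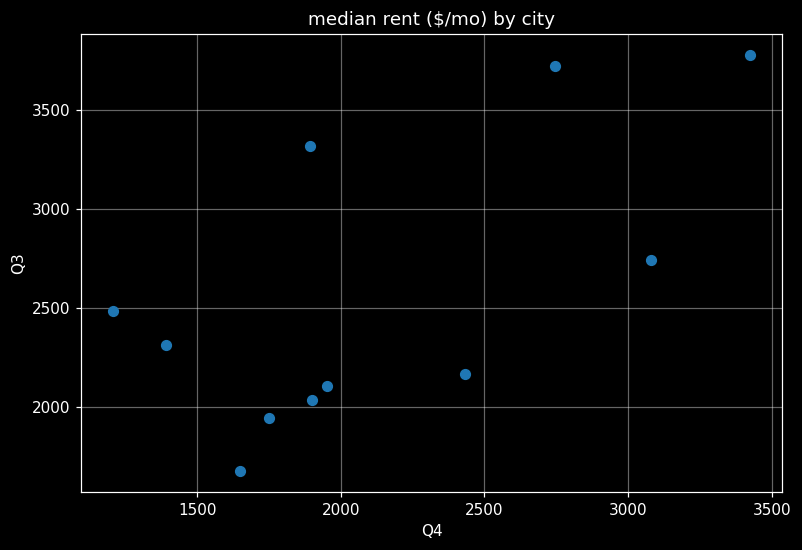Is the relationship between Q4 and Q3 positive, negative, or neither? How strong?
positive, moderate

Points are positively correlated; moderate (|r| ≈ 0.6).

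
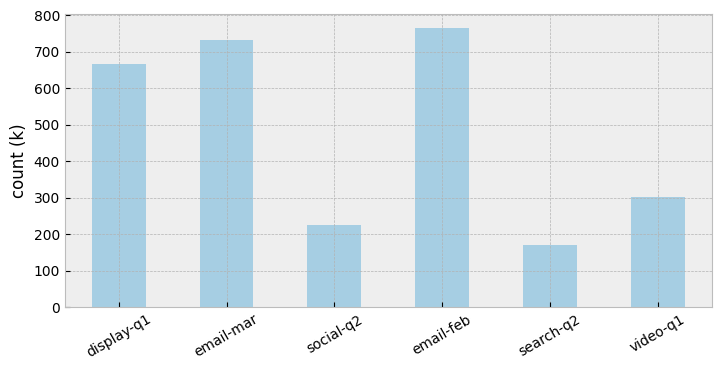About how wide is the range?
Max email-feb ≈ 800, min search-q2 ≈ 200; range ≈ 600.

≈ 600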